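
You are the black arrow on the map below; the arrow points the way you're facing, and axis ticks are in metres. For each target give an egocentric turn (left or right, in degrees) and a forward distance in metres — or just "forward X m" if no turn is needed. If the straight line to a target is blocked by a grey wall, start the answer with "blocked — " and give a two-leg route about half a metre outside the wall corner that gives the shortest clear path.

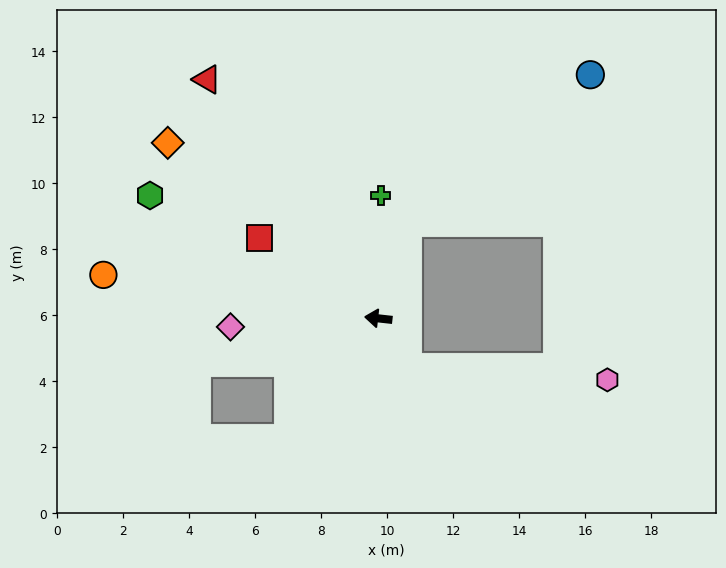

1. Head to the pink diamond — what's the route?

turn left 10°, forward 4.5 m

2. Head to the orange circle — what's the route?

turn right 3°, forward 8.4 m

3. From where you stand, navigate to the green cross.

turn right 85°, forward 3.7 m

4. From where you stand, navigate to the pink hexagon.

blocked — turn left 128°, forward 1.7 m, then turn left 55°, forward 6.0 m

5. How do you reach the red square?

turn right 28°, forward 4.3 m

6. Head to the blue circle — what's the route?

blocked — turn right 101°, forward 3.0 m, then turn right 33°, forward 7.1 m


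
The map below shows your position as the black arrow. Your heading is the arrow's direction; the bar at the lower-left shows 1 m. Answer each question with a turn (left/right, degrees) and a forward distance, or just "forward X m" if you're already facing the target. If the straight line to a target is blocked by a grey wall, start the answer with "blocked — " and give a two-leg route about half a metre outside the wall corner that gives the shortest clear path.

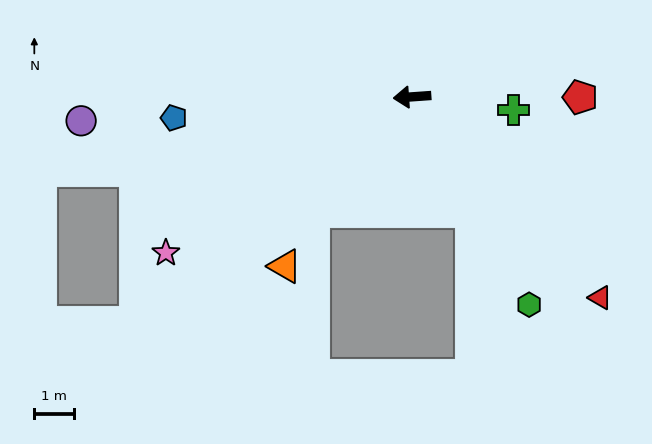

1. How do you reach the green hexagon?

turn left 115°, forward 6.1 m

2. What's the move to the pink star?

turn left 28°, forward 7.4 m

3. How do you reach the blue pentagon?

forward 6.1 m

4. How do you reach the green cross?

turn left 169°, forward 2.6 m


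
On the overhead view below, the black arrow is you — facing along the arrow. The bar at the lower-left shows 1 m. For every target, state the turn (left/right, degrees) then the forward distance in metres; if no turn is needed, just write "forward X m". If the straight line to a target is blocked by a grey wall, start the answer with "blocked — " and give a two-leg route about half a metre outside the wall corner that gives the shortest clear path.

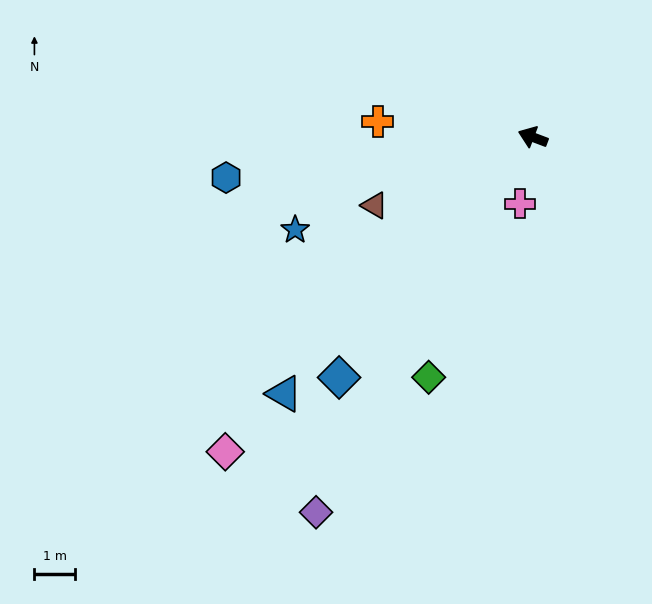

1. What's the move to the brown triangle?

turn left 44°, forward 4.2 m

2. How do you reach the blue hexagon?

turn left 28°, forward 7.6 m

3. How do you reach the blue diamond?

turn left 72°, forward 7.6 m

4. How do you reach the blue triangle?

turn left 67°, forward 8.8 m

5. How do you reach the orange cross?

turn left 15°, forward 3.8 m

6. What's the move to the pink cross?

turn left 100°, forward 1.7 m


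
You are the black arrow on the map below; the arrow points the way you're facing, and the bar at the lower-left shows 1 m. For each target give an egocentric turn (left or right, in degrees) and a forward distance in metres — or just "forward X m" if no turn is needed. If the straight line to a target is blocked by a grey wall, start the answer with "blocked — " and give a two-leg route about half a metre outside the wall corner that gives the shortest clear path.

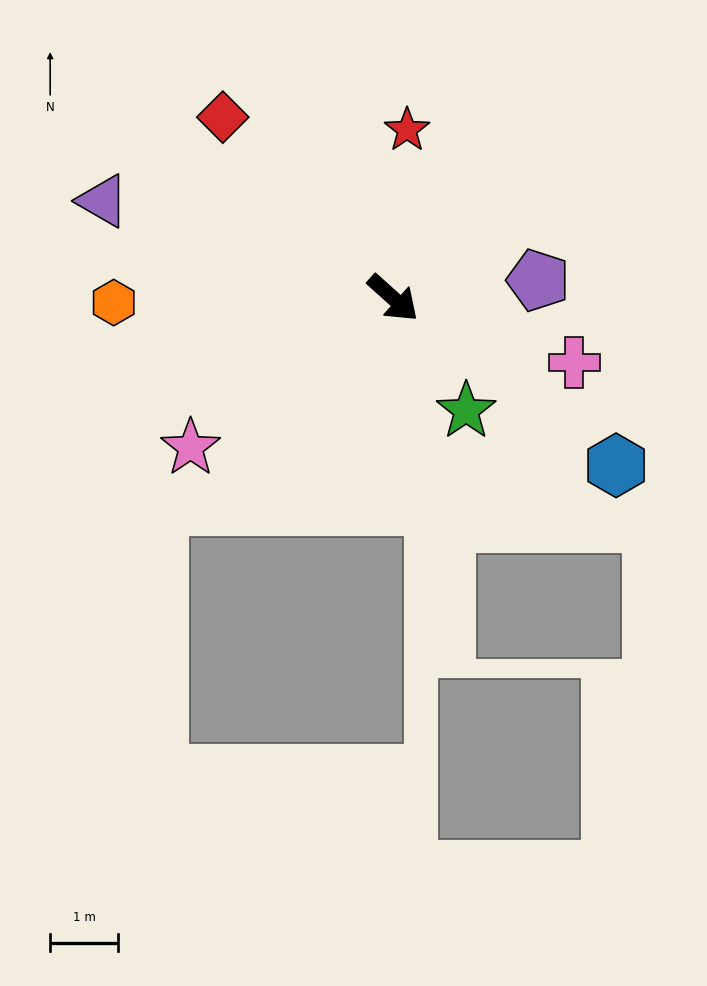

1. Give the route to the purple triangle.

turn right 157°, forward 4.5 m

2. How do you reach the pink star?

turn right 102°, forward 3.7 m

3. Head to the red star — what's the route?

turn left 127°, forward 2.5 m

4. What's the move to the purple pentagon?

turn left 49°, forward 2.2 m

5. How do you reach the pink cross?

turn left 22°, forward 2.8 m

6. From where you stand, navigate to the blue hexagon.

turn left 5°, forward 4.1 m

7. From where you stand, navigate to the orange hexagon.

turn right 137°, forward 4.1 m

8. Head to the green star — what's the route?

turn right 15°, forward 2.0 m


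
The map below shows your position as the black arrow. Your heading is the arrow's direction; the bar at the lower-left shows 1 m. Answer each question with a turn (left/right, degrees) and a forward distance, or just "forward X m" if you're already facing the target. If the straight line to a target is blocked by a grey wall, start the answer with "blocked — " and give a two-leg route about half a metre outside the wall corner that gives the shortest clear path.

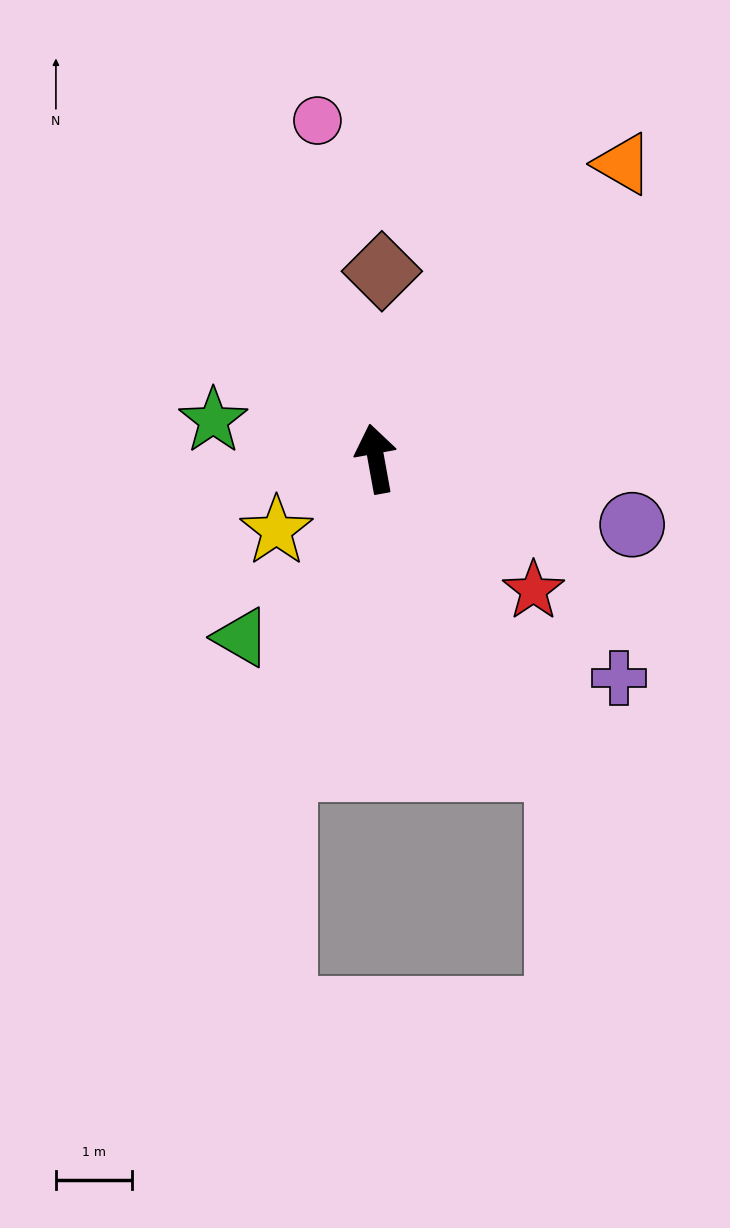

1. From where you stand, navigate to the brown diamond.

turn right 12°, forward 2.5 m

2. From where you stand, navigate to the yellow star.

turn left 116°, forward 1.6 m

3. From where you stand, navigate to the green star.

turn left 67°, forward 2.2 m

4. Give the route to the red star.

turn right 140°, forward 2.7 m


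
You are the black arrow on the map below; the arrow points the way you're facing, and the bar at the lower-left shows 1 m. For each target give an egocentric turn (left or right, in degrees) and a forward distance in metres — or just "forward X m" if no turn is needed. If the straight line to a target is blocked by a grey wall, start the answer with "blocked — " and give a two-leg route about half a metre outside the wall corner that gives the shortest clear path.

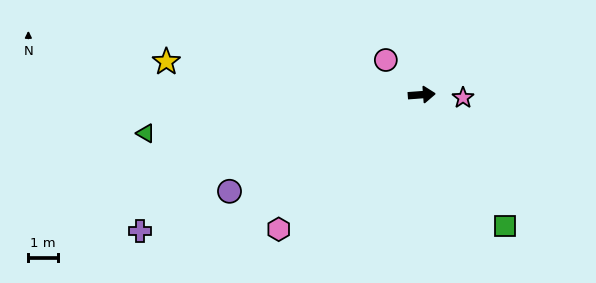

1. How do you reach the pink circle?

turn left 132°, forward 1.7 m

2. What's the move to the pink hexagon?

turn right 141°, forward 6.7 m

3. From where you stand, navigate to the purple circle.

turn right 158°, forward 7.3 m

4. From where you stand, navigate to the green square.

turn right 62°, forward 5.3 m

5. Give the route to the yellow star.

turn left 168°, forward 8.7 m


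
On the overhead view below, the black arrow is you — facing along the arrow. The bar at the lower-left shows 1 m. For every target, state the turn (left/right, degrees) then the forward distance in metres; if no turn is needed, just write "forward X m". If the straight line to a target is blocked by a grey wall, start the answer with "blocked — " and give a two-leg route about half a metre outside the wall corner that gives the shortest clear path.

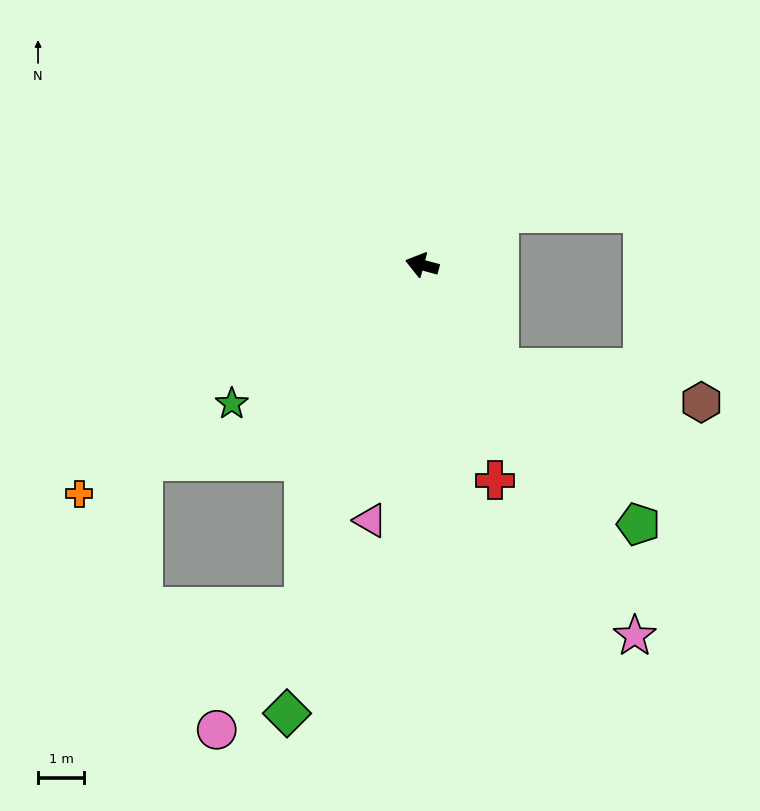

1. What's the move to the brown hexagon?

blocked — turn left 142°, forward 2.8 m, then turn left 43°, forward 4.4 m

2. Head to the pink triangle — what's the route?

turn left 94°, forward 5.6 m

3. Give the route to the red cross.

turn left 124°, forward 4.9 m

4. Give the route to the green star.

turn left 51°, forward 5.1 m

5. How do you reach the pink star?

turn left 135°, forward 9.3 m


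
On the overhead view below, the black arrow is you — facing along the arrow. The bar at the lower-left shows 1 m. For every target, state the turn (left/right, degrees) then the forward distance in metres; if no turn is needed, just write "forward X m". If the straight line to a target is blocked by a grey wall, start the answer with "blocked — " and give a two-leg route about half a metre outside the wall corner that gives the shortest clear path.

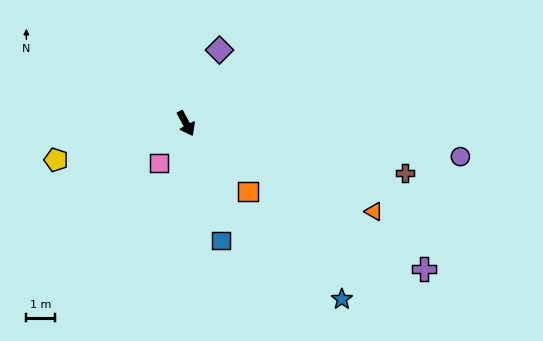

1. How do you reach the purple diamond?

turn left 127°, forward 2.8 m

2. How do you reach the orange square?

turn left 14°, forward 3.2 m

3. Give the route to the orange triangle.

turn left 37°, forward 7.1 m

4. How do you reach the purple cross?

turn left 30°, forward 9.6 m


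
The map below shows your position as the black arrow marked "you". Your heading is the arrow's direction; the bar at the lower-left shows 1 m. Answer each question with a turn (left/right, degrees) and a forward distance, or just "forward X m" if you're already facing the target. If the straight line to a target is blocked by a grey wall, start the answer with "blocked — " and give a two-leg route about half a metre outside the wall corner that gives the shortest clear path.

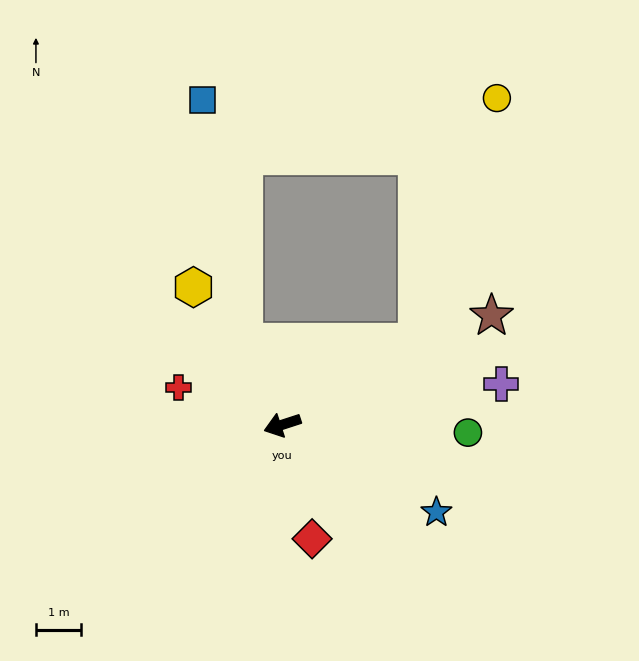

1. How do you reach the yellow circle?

blocked — turn right 167°, forward 3.5 m, then turn left 41°, forward 5.7 m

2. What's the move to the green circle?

turn left 160°, forward 4.1 m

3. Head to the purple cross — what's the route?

turn left 172°, forward 5.0 m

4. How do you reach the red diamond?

turn left 87°, forward 2.6 m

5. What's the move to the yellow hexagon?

turn right 75°, forward 3.7 m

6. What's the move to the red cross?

turn right 38°, forward 2.5 m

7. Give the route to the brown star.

turn right 170°, forward 5.3 m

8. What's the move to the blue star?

turn left 132°, forward 3.9 m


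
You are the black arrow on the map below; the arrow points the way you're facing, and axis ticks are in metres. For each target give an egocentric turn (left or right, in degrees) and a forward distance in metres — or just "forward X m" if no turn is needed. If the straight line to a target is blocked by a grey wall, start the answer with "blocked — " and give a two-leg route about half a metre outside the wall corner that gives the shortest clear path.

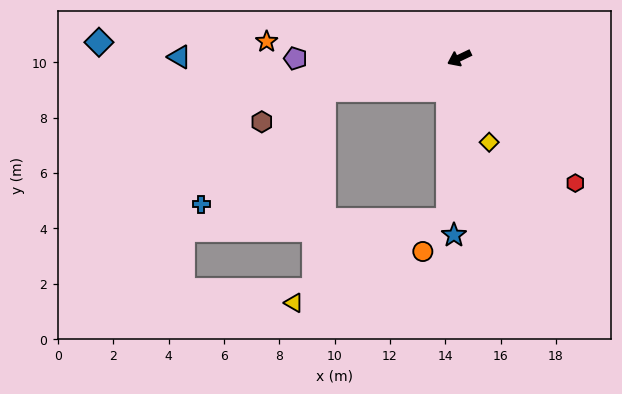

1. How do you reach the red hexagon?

turn left 107°, forward 6.2 m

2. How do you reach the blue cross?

blocked — turn right 12°, forward 5.0 m, then turn left 29°, forward 6.1 m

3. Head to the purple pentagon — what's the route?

turn right 25°, forward 5.9 m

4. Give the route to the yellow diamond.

turn left 84°, forward 3.2 m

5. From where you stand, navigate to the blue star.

turn left 63°, forward 6.4 m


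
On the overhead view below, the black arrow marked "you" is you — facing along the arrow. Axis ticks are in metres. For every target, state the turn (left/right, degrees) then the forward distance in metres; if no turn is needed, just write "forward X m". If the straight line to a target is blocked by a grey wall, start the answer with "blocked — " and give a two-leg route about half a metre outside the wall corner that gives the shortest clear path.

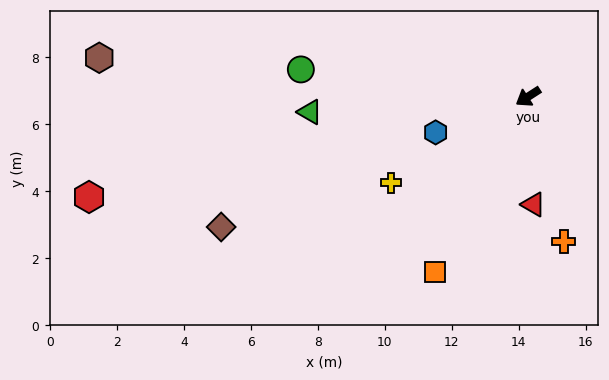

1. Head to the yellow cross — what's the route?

forward 4.8 m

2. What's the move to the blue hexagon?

turn right 12°, forward 3.0 m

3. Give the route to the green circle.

turn right 40°, forward 6.8 m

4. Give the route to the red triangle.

turn left 60°, forward 3.2 m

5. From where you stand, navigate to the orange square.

turn left 29°, forward 5.9 m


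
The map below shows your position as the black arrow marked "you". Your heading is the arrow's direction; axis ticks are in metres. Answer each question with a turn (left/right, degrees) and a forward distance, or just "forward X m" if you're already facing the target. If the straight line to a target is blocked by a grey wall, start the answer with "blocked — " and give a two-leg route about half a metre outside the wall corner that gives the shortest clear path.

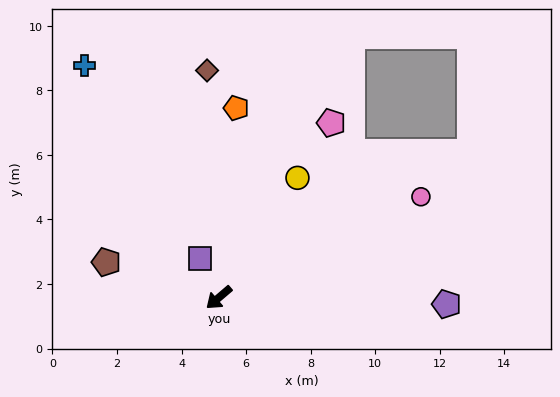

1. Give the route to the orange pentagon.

turn right 136°, forward 5.9 m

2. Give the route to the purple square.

turn right 104°, forward 1.3 m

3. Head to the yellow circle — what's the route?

turn right 164°, forward 4.4 m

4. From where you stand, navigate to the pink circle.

turn left 166°, forward 7.0 m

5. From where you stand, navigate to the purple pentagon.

turn left 138°, forward 7.1 m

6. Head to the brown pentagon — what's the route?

turn right 58°, forward 3.7 m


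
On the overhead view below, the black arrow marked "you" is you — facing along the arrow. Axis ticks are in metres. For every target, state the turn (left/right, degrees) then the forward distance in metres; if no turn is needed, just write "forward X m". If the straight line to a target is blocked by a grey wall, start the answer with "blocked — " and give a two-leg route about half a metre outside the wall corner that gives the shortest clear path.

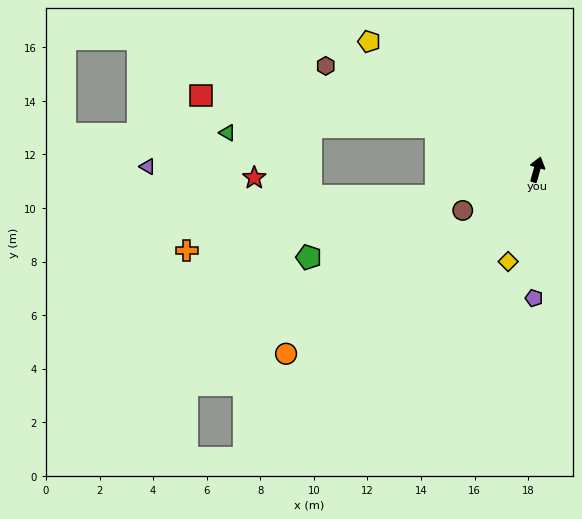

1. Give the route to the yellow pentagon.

turn left 68°, forward 7.9 m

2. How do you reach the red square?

blocked — turn left 83°, forward 4.1 m, then turn left 15°, forward 8.8 m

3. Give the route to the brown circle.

turn left 135°, forward 3.2 m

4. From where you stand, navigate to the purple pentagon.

turn right 166°, forward 4.8 m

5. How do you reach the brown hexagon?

turn left 80°, forward 8.8 m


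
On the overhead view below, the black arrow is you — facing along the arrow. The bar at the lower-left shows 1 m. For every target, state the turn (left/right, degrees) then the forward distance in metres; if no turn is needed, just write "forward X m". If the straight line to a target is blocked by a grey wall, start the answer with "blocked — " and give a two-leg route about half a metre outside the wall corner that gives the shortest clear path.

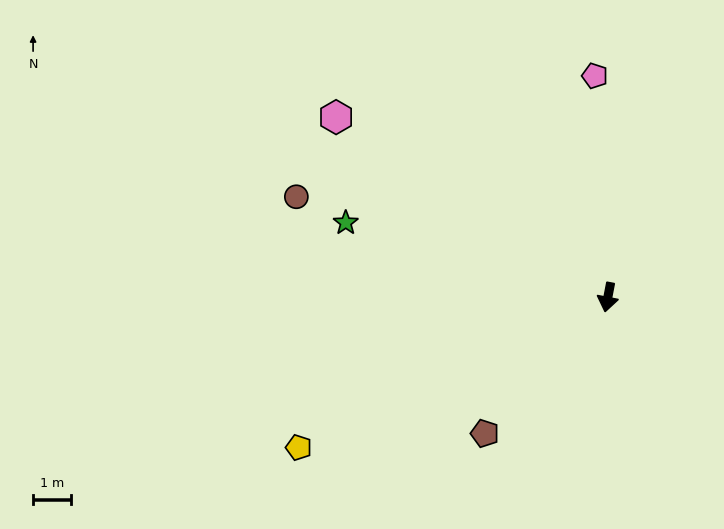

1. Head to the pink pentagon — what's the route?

turn right 166°, forward 5.8 m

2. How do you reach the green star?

turn right 95°, forward 7.1 m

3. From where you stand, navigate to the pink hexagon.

turn right 113°, forward 8.5 m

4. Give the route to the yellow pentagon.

turn right 53°, forward 9.0 m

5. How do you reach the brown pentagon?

turn right 31°, forward 4.8 m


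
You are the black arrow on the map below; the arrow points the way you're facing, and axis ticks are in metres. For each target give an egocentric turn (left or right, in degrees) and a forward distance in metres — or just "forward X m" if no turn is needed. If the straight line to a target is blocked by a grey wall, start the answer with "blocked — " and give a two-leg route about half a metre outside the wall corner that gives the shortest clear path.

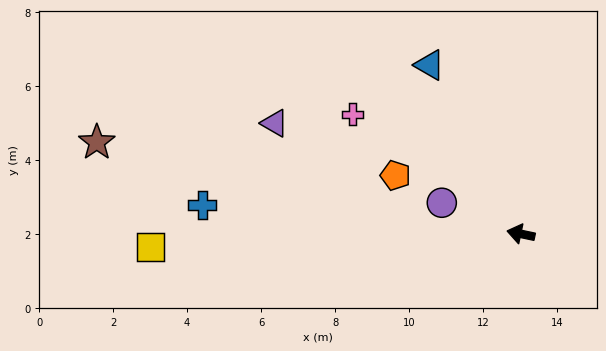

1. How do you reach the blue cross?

turn left 7°, forward 8.6 m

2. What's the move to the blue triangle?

turn right 50°, forward 5.2 m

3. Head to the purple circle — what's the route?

turn right 10°, forward 2.3 m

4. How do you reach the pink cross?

turn right 23°, forward 5.6 m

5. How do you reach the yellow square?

turn left 14°, forward 10.0 m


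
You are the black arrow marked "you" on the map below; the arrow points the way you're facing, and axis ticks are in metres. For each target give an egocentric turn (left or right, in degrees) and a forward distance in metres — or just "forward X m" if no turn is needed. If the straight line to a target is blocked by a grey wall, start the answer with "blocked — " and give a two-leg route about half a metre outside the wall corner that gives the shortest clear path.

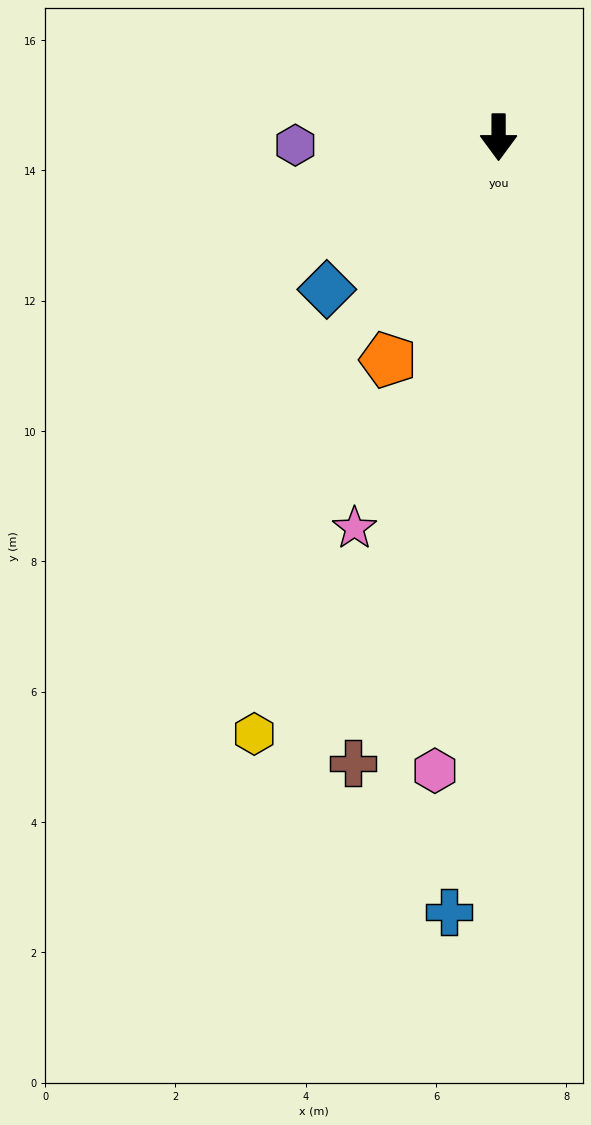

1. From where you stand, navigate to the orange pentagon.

turn right 26°, forward 3.8 m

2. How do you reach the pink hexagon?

turn right 6°, forward 9.8 m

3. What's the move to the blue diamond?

turn right 48°, forward 3.5 m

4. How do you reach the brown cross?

turn right 13°, forward 9.9 m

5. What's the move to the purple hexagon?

turn right 88°, forward 3.1 m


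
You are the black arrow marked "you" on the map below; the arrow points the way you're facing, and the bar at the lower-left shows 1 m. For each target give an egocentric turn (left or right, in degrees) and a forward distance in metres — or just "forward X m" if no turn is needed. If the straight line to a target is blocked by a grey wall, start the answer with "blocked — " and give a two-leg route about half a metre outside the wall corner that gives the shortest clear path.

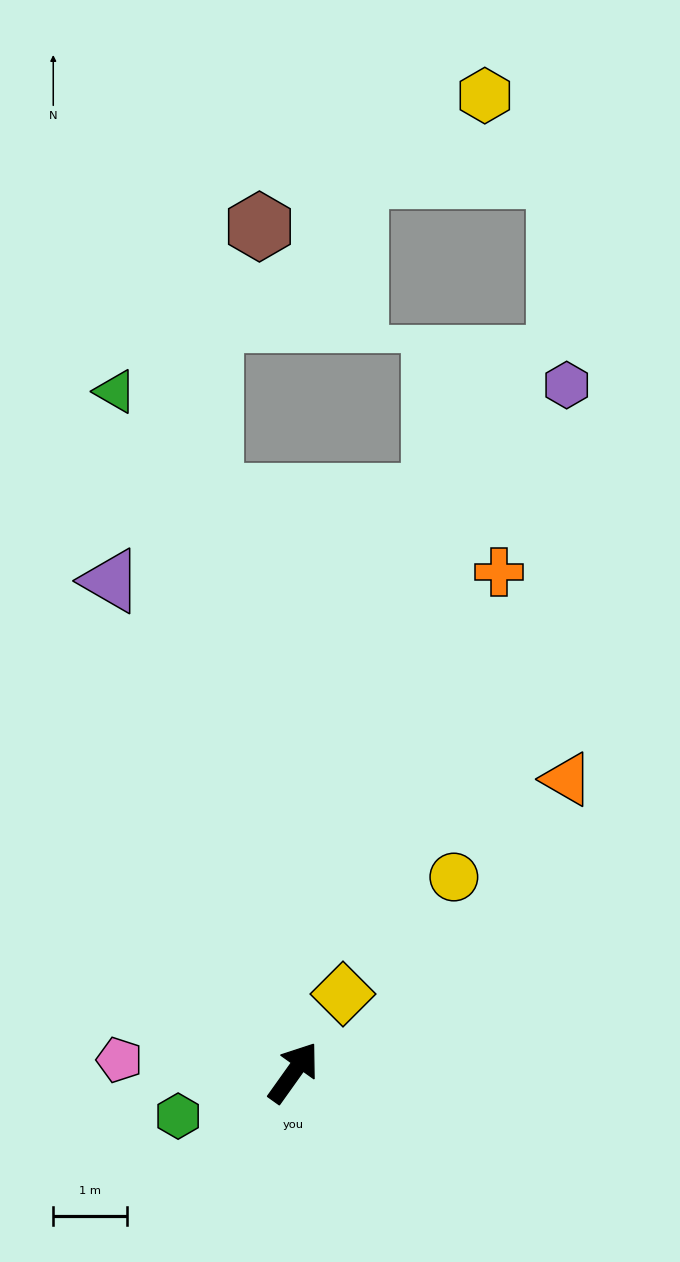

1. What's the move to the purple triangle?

turn left 56°, forward 7.1 m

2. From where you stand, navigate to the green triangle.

turn left 50°, forward 9.6 m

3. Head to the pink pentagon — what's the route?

turn left 121°, forward 2.4 m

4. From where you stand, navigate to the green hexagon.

turn left 146°, forward 1.7 m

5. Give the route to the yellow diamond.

turn left 3°, forward 1.3 m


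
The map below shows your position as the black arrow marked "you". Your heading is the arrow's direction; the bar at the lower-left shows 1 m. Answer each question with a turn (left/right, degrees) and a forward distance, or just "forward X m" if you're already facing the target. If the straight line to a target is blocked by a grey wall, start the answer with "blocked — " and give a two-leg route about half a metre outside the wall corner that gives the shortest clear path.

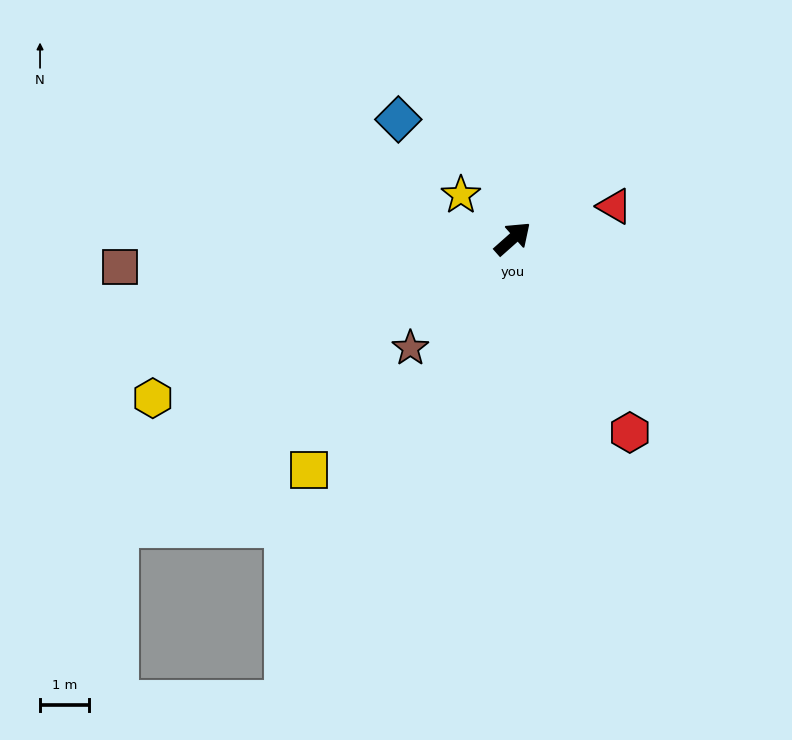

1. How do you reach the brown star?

turn right 175°, forward 3.0 m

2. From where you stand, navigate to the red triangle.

turn right 24°, forward 2.2 m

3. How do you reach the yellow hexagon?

turn left 162°, forward 8.0 m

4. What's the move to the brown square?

turn left 143°, forward 8.0 m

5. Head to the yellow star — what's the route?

turn left 98°, forward 1.4 m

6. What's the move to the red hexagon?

turn right 100°, forward 4.6 m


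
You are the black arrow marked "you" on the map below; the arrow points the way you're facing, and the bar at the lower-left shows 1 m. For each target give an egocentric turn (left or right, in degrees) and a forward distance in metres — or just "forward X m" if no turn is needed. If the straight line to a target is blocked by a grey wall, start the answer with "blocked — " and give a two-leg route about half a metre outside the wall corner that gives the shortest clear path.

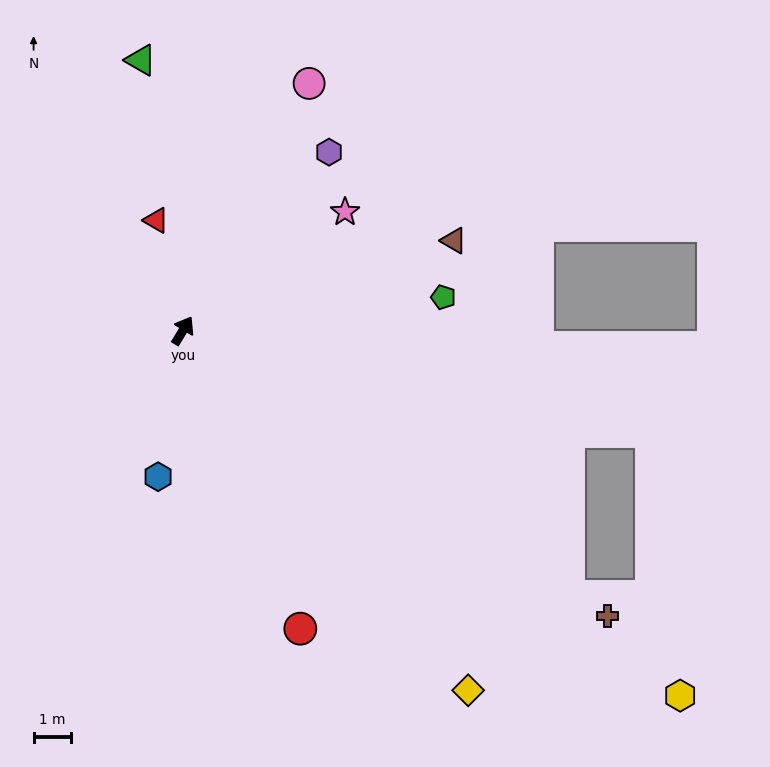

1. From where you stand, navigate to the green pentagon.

turn right 52°, forward 6.9 m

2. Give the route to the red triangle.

turn left 45°, forward 3.0 m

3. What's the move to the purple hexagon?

turn right 8°, forward 6.1 m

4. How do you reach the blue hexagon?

turn right 159°, forward 3.9 m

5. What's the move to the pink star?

turn right 23°, forward 5.3 m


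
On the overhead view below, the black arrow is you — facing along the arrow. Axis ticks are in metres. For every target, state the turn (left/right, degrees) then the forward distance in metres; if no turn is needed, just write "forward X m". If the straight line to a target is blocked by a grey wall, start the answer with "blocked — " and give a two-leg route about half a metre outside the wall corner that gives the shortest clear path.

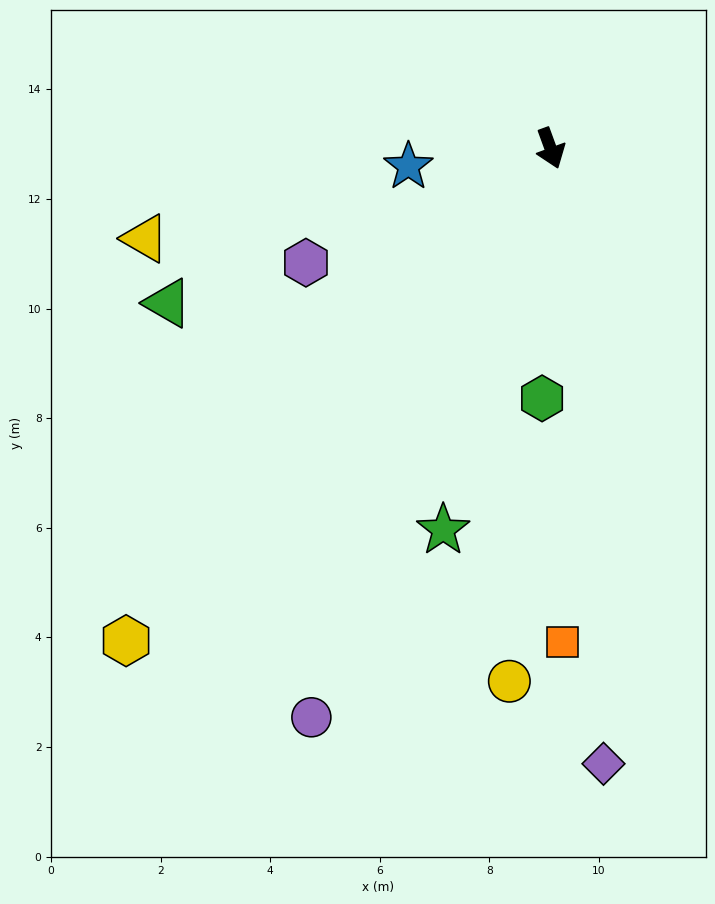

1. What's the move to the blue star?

turn right 103°, forward 2.6 m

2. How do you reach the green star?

turn right 36°, forward 7.2 m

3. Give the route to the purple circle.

turn right 43°, forward 11.3 m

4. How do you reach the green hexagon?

turn right 22°, forward 4.6 m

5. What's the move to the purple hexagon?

turn right 85°, forward 4.9 m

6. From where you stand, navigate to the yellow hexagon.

turn right 61°, forward 11.9 m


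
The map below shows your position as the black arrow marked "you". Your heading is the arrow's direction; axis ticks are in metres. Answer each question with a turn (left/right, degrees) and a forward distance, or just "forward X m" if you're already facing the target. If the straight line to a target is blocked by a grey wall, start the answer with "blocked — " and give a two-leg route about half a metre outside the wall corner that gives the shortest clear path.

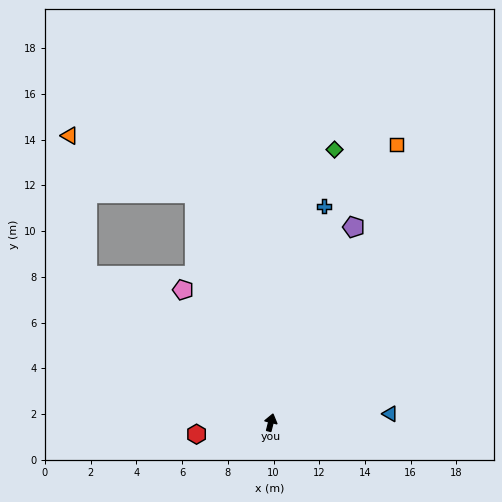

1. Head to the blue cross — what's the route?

forward 9.7 m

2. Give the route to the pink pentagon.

turn left 48°, forward 7.0 m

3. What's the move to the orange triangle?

blocked — turn left 65°, forward 10.3 m, then turn right 44°, forward 6.2 m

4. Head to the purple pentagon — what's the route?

turn right 9°, forward 9.3 m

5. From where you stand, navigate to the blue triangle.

turn right 72°, forward 5.2 m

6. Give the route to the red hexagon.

turn left 113°, forward 3.3 m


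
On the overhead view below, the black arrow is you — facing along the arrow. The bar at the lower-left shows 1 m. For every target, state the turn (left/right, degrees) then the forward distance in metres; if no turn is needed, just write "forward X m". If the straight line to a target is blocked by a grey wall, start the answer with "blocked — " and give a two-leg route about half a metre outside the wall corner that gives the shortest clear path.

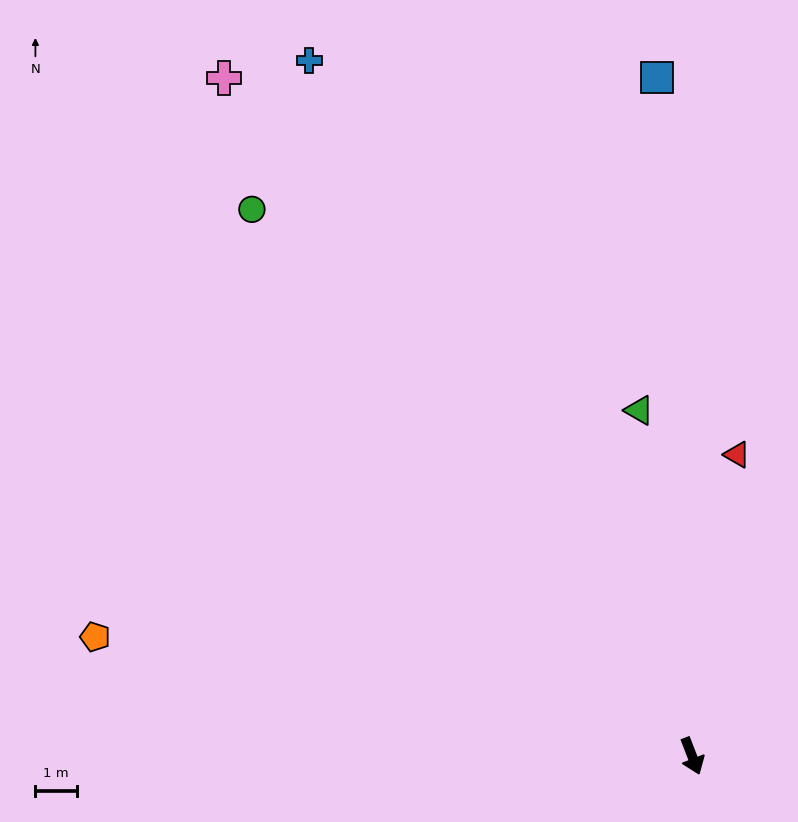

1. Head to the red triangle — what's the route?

turn left 150°, forward 7.4 m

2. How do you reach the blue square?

turn left 162°, forward 16.4 m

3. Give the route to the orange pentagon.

turn right 122°, forward 14.7 m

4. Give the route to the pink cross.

turn right 167°, forward 19.9 m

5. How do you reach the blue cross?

turn right 172°, forward 19.2 m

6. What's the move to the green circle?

turn right 162°, forward 17.0 m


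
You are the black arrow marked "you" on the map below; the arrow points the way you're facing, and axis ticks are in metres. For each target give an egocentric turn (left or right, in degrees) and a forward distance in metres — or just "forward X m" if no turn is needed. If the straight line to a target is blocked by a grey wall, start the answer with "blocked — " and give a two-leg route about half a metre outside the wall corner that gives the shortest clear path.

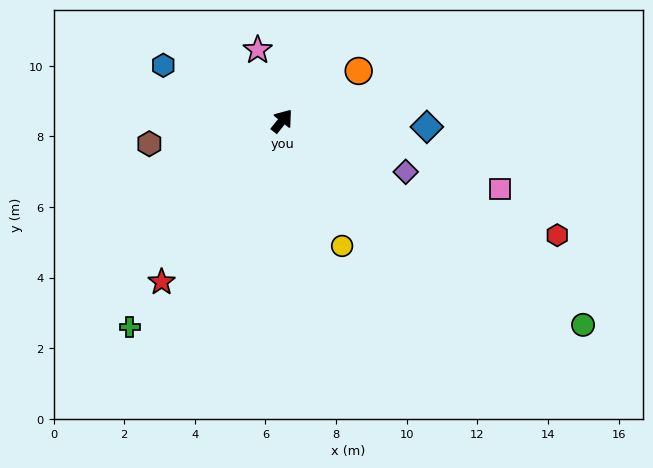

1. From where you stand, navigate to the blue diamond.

turn right 54°, forward 4.1 m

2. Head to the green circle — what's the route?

turn right 86°, forward 10.3 m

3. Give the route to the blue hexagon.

turn left 103°, forward 3.7 m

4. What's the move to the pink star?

turn left 57°, forward 2.1 m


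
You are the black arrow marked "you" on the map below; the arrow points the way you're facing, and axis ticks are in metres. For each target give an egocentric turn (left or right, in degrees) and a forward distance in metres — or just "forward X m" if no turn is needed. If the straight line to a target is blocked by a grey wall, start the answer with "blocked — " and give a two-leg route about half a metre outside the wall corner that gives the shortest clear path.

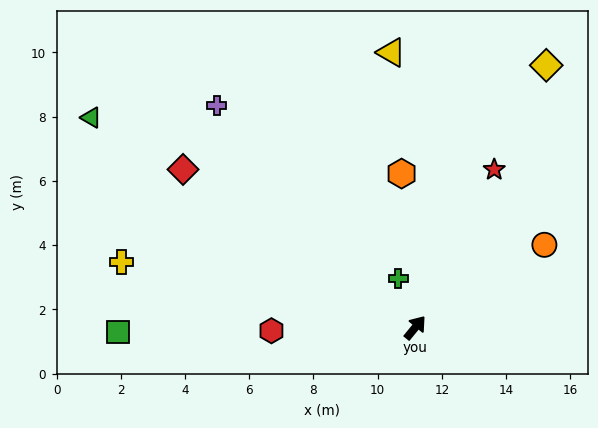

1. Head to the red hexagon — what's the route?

turn left 131°, forward 4.5 m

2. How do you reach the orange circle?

turn right 18°, forward 4.8 m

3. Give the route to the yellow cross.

turn left 117°, forward 9.4 m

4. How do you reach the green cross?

turn left 58°, forward 1.6 m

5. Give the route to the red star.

turn left 13°, forward 5.5 m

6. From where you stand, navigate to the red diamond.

turn left 95°, forward 8.7 m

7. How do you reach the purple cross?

turn left 81°, forward 9.3 m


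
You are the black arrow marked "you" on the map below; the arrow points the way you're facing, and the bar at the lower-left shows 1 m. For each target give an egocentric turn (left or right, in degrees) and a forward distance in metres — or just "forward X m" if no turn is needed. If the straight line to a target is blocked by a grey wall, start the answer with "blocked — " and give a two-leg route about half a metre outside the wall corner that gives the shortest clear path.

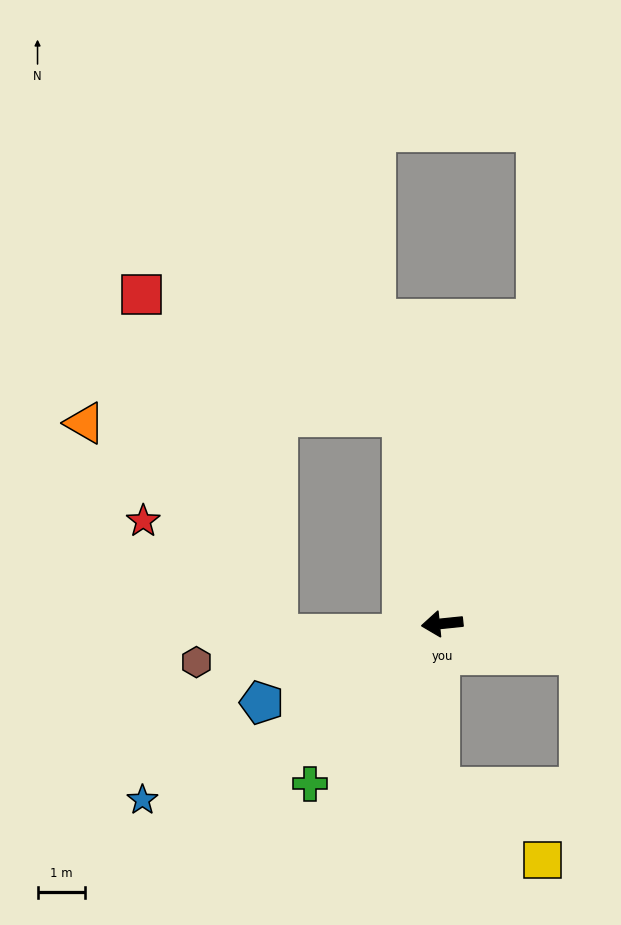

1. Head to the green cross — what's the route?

turn left 45°, forward 4.4 m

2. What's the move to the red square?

blocked — turn right 85°, forward 4.5 m, then turn left 54°, forward 6.1 m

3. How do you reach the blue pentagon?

turn left 18°, forward 4.2 m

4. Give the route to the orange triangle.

blocked — turn right 85°, forward 4.5 m, then turn left 80°, forward 6.8 m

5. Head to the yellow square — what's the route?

blocked — turn left 83°, forward 3.5 m, then turn left 56°, forward 2.7 m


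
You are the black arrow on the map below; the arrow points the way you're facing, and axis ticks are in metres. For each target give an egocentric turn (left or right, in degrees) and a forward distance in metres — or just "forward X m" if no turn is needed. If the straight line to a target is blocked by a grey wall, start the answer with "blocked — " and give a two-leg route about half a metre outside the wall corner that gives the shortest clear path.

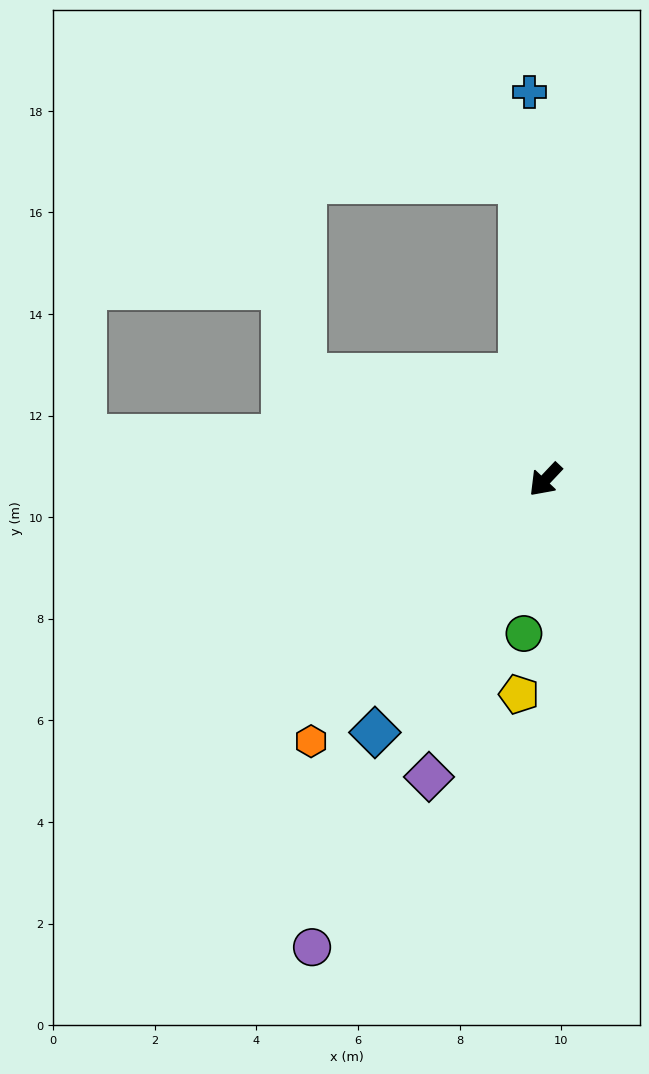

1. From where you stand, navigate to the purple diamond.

turn left 22°, forward 6.3 m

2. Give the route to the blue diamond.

turn left 9°, forward 6.0 m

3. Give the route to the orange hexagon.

forward 6.9 m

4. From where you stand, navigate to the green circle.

turn left 35°, forward 3.1 m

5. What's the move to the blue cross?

turn right 134°, forward 7.6 m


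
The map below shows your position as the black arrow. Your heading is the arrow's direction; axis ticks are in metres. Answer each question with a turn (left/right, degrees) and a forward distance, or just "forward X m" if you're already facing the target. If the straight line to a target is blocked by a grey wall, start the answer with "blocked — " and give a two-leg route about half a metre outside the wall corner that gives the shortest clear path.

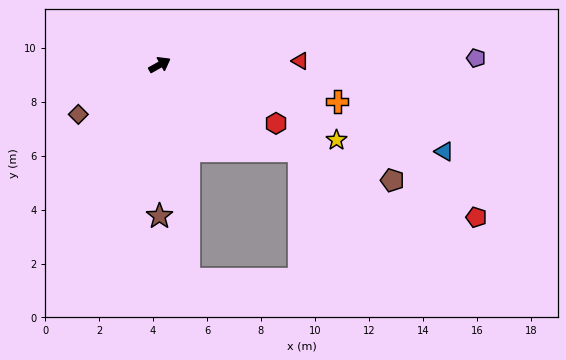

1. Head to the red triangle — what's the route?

turn right 28°, forward 5.2 m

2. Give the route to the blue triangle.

turn right 46°, forward 11.0 m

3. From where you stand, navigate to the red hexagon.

turn right 56°, forward 4.8 m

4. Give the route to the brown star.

turn right 119°, forward 5.6 m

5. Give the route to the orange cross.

turn right 41°, forward 6.7 m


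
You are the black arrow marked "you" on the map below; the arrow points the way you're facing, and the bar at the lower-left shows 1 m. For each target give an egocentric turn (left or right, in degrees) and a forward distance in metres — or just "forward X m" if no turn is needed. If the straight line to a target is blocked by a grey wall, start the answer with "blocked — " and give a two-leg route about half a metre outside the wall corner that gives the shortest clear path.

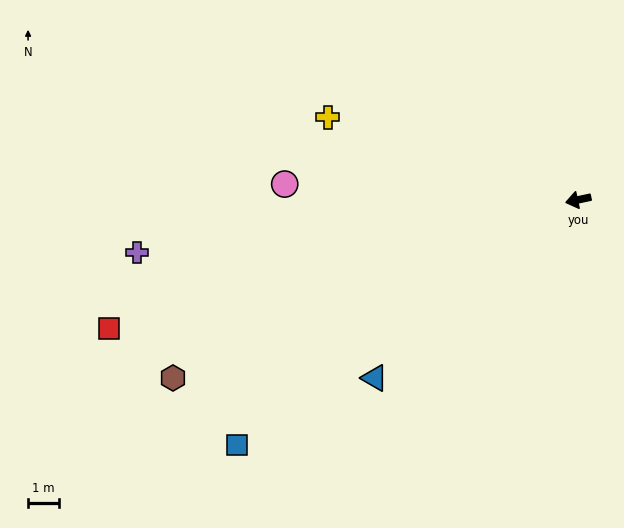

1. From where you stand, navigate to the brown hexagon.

turn left 12°, forward 14.2 m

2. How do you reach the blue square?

turn left 24°, forward 13.5 m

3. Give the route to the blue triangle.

turn left 29°, forward 8.7 m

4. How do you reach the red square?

turn left 3°, forward 15.6 m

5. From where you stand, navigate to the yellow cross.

turn right 30°, forward 8.5 m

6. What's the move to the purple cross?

turn right 5°, forward 14.2 m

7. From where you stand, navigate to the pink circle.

turn right 15°, forward 9.4 m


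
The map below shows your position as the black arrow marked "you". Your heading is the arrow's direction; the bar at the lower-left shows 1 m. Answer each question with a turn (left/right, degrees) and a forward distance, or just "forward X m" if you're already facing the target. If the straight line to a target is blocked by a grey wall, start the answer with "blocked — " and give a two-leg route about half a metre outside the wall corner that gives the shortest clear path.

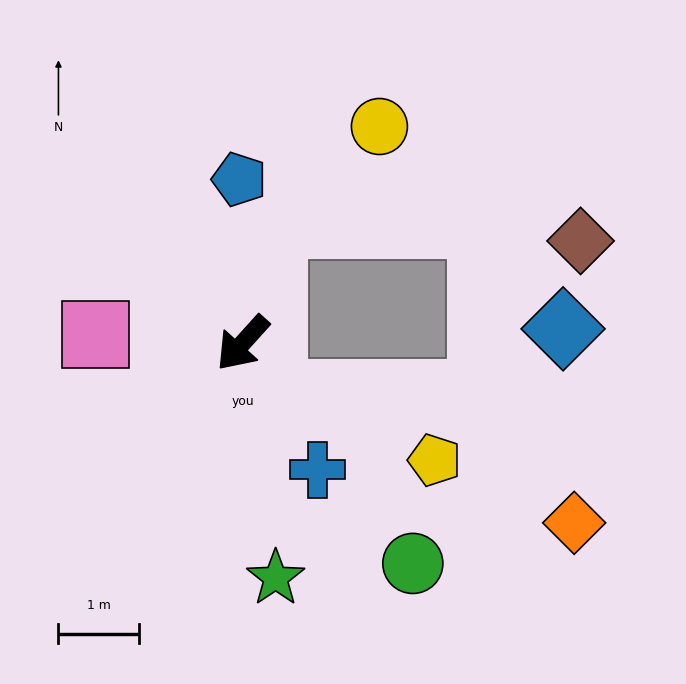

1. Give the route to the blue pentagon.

turn right 137°, forward 2.0 m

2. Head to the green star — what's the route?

turn left 50°, forward 2.9 m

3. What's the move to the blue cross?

turn left 73°, forward 1.8 m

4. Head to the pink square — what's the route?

turn right 51°, forward 1.8 m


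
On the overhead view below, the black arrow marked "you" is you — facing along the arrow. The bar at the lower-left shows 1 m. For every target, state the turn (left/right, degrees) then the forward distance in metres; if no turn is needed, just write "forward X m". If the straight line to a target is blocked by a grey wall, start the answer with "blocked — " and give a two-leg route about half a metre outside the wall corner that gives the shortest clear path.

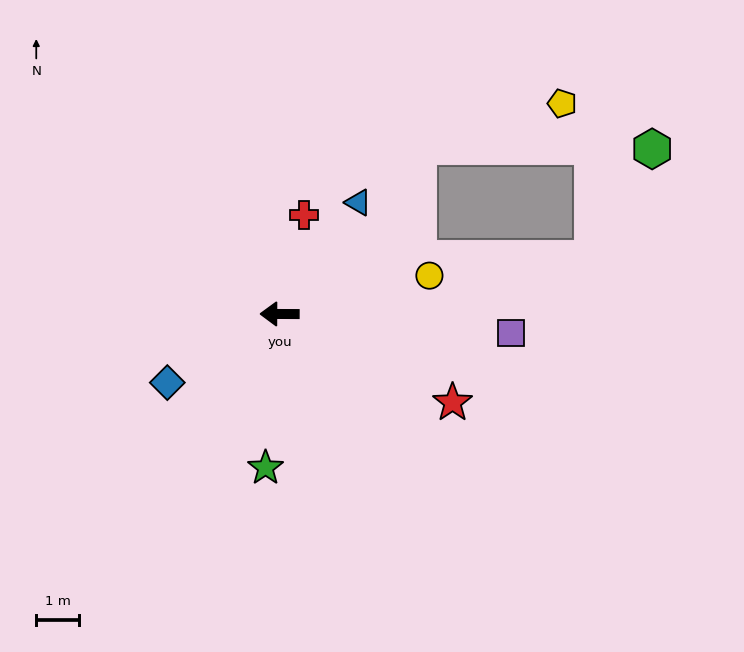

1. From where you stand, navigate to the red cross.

turn right 104°, forward 2.4 m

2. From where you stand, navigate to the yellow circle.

turn right 165°, forward 3.6 m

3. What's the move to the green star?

turn left 85°, forward 3.6 m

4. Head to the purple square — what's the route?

turn left 176°, forward 5.4 m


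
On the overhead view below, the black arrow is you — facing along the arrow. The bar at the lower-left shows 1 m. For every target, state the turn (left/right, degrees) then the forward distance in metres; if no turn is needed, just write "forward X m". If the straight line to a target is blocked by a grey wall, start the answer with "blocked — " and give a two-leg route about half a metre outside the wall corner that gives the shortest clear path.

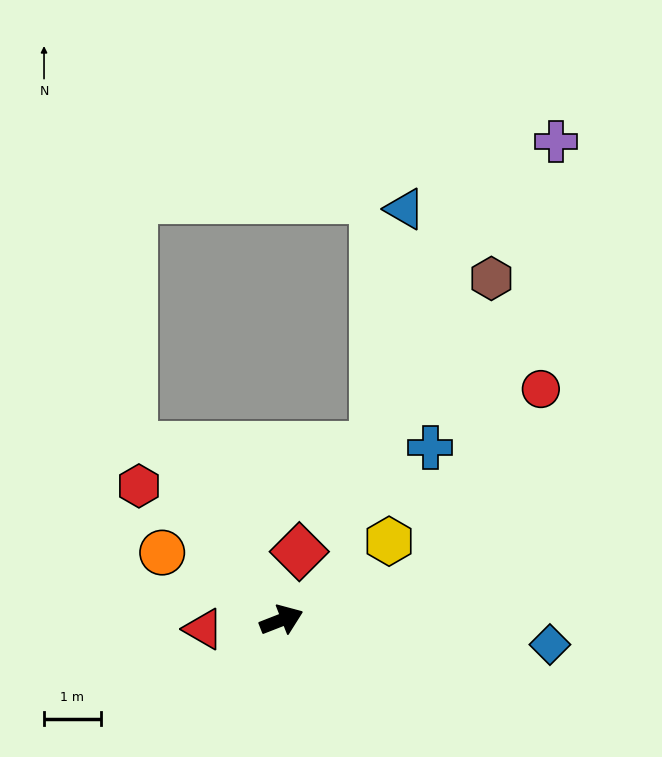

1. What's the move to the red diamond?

turn left 54°, forward 1.2 m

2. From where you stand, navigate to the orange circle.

turn left 129°, forward 2.4 m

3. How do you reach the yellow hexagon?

turn left 15°, forward 2.4 m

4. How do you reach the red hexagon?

turn left 115°, forward 3.5 m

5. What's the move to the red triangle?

turn left 165°, forward 1.4 m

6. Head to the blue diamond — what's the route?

turn right 27°, forward 4.8 m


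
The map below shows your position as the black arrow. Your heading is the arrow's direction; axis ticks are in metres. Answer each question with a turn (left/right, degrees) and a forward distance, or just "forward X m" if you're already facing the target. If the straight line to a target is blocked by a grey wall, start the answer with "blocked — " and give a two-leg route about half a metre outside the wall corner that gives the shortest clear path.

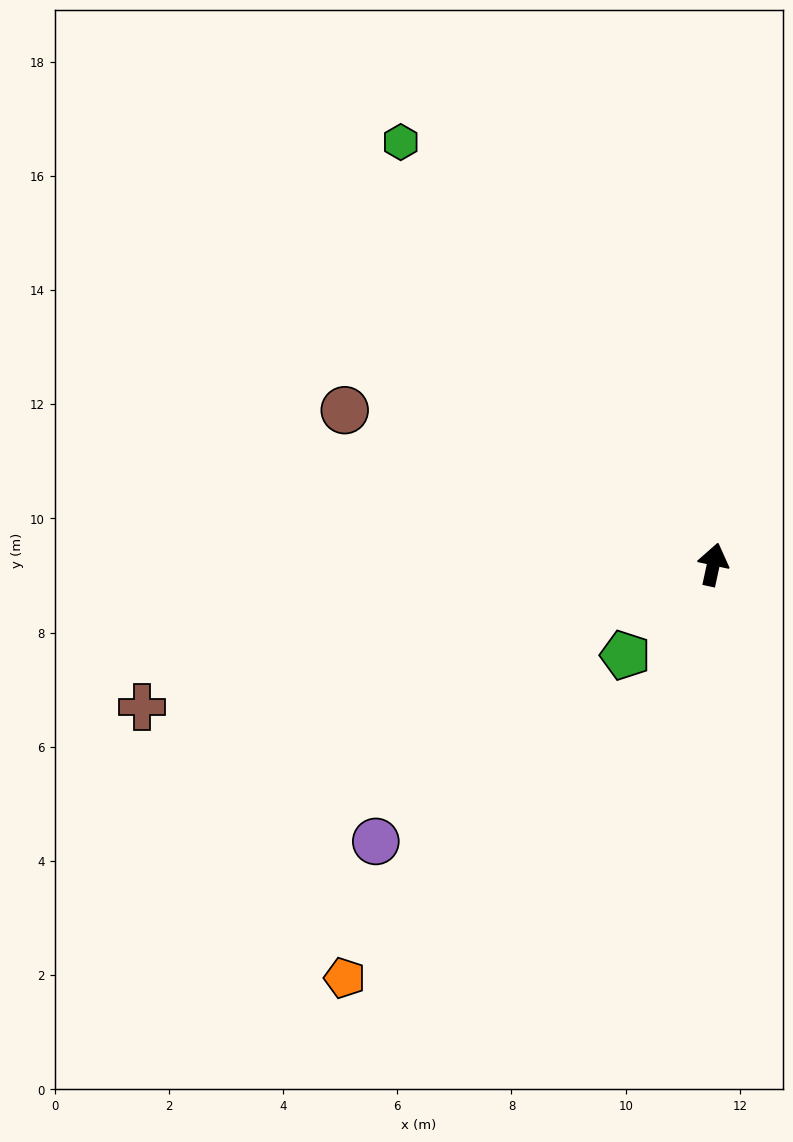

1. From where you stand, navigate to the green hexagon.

turn left 49°, forward 9.2 m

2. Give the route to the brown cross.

turn left 116°, forward 10.3 m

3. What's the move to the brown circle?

turn left 80°, forward 7.0 m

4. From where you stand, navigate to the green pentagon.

turn left 148°, forward 2.2 m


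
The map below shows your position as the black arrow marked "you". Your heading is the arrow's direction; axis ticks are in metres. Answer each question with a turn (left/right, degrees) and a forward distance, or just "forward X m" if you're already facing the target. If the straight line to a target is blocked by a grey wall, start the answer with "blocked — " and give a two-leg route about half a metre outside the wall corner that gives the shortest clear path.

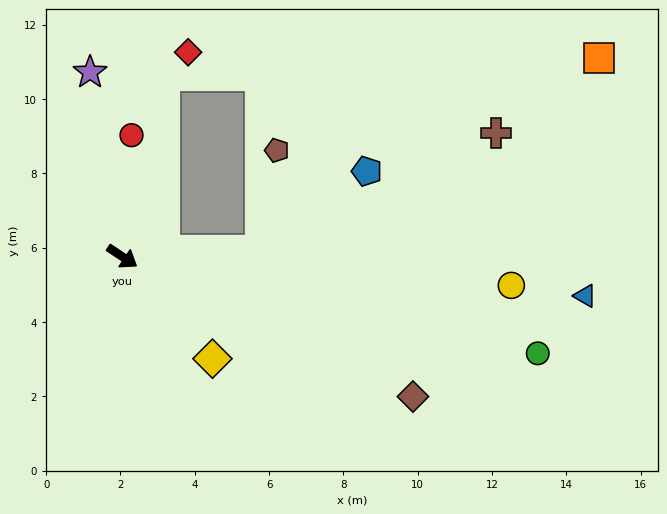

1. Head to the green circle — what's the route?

turn left 20°, forward 11.5 m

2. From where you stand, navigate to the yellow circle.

turn left 29°, forward 10.5 m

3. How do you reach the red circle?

turn left 119°, forward 3.3 m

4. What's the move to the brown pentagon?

blocked — turn left 36°, forward 3.7 m, then turn left 78°, forward 2.7 m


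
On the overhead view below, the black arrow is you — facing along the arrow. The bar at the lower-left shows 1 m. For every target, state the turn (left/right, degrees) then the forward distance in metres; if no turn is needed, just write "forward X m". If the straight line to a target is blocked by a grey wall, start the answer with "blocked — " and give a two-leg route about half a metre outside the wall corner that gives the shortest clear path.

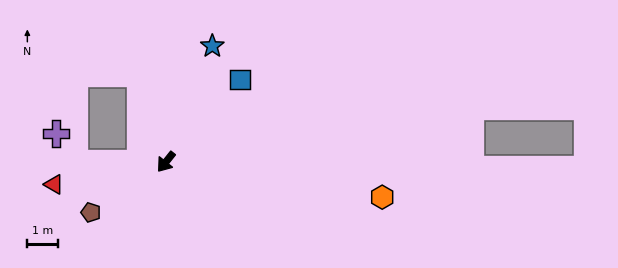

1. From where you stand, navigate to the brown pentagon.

turn right 18°, forward 2.9 m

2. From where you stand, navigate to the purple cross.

blocked — turn right 51°, forward 2.9 m, then turn right 58°, forward 1.1 m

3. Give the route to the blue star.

turn right 163°, forward 4.0 m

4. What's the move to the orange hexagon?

turn left 119°, forward 7.1 m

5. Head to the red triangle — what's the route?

turn right 40°, forward 3.7 m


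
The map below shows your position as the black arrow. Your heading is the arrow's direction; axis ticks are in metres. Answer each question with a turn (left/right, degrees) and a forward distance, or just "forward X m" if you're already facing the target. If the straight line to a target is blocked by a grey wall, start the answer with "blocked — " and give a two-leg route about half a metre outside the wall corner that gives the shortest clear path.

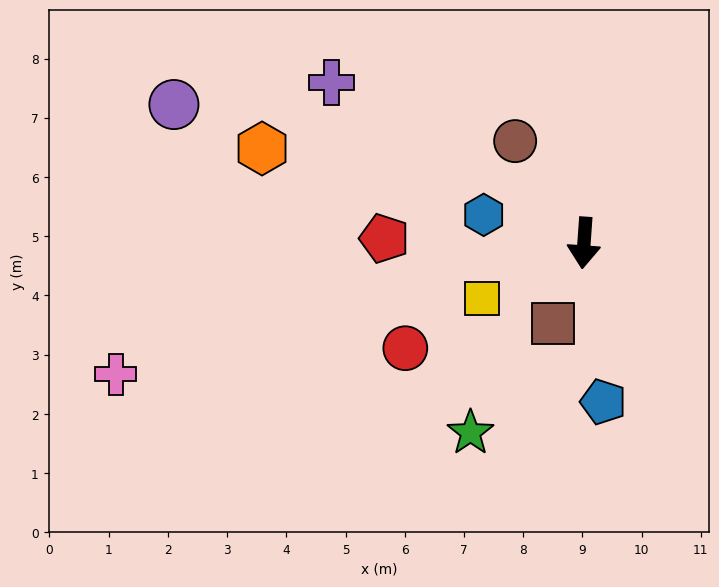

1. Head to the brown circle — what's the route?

turn right 142°, forward 2.1 m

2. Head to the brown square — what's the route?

turn right 17°, forward 1.5 m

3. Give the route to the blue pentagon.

turn left 11°, forward 2.7 m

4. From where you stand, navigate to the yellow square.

turn right 57°, forward 2.0 m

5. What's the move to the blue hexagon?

turn right 102°, forward 1.8 m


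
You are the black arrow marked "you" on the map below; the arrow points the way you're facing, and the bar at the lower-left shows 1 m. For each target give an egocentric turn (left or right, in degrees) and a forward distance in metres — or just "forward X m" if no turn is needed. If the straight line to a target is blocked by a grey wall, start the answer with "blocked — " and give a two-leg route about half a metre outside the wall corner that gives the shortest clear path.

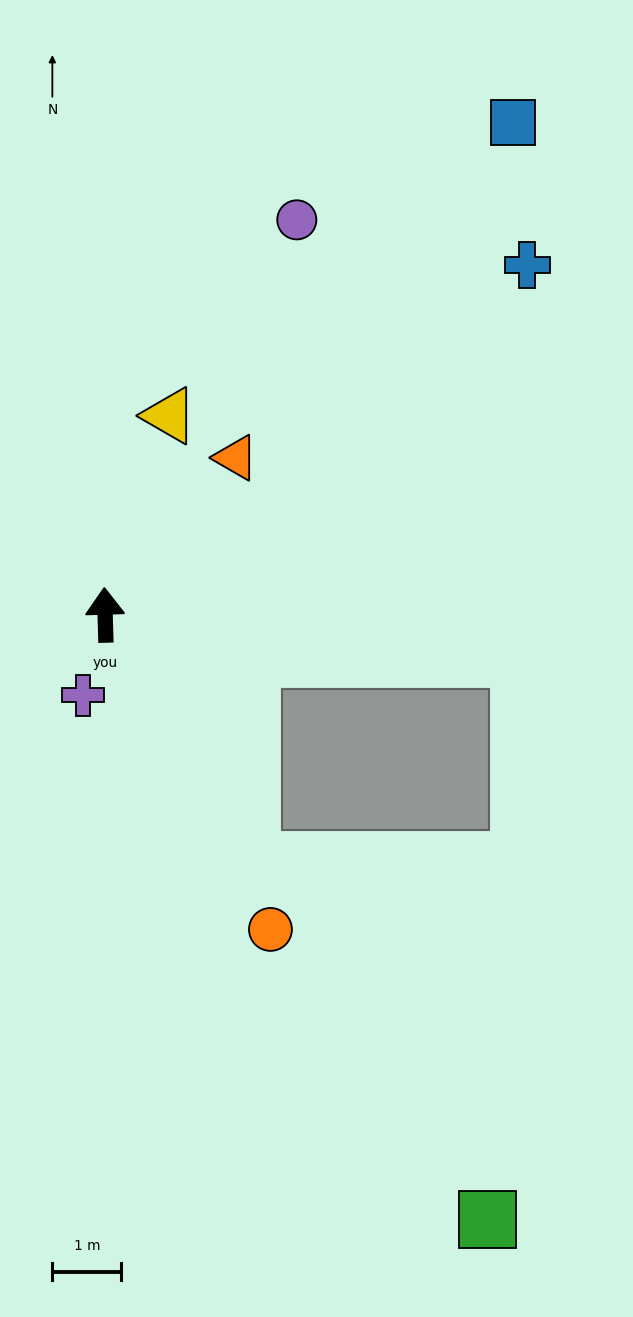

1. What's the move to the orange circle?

turn right 154°, forward 5.2 m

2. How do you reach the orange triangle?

turn right 41°, forward 3.0 m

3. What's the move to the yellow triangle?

turn right 20°, forward 3.0 m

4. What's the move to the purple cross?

turn left 163°, forward 1.2 m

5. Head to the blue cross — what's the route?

turn right 52°, forward 8.0 m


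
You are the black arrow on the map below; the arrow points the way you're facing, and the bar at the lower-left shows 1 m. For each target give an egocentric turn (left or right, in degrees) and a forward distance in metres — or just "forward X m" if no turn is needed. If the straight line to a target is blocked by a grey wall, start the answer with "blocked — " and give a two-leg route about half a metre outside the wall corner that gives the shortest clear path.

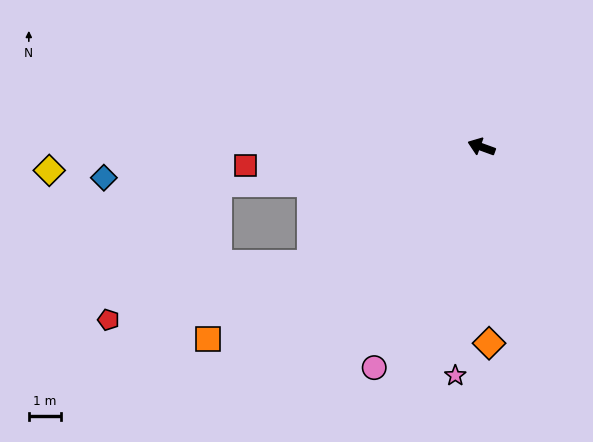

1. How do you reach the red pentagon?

blocked — turn left 54°, forward 6.5 m, then turn right 18°, forward 6.6 m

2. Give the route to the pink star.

turn left 103°, forward 7.2 m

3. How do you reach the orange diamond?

turn left 112°, forward 6.2 m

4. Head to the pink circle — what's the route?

turn left 84°, forward 7.7 m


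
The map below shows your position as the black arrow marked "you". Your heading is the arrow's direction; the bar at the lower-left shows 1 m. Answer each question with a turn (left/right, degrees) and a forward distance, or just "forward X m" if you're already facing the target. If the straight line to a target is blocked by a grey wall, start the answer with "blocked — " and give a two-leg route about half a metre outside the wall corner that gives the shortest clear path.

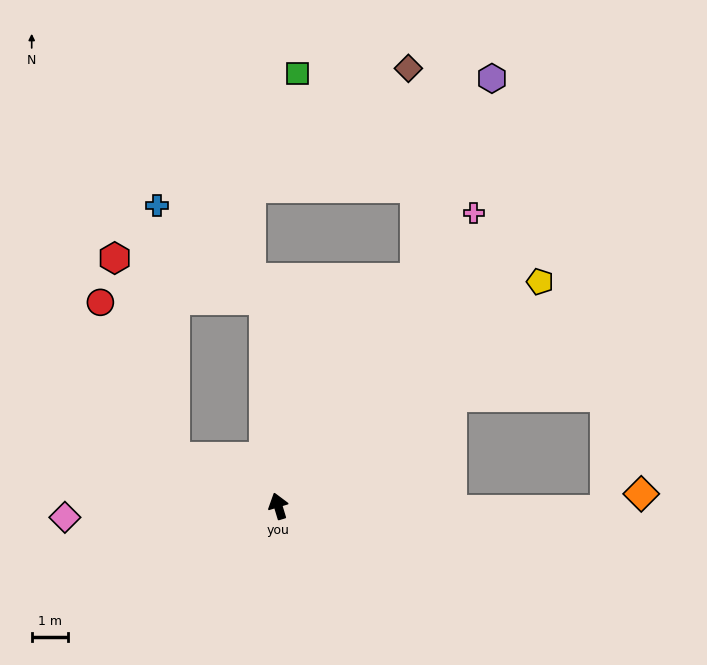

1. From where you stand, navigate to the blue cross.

blocked — turn right 13°, forward 5.7 m, then turn left 45°, forward 4.0 m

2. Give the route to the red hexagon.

blocked — turn left 48°, forward 3.2 m, then turn right 48°, forward 5.7 m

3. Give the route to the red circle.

blocked — turn left 48°, forward 3.2 m, then turn right 39°, forward 4.7 m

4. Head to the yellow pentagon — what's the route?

turn right 66°, forward 9.5 m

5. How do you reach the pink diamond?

turn left 76°, forward 5.9 m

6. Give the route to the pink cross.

turn right 51°, forward 9.7 m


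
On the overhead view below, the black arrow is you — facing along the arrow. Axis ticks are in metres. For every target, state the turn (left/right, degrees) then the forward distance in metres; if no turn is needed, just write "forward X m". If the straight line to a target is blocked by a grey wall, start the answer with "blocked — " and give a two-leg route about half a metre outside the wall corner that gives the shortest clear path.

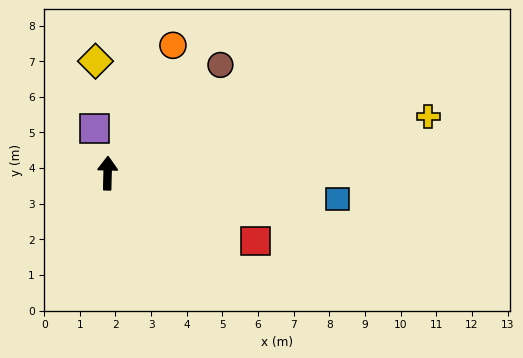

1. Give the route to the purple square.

turn left 18°, forward 1.3 m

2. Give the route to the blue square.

turn right 95°, forward 6.5 m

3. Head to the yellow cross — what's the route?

turn right 79°, forward 9.1 m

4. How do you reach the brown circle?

turn right 45°, forward 4.4 m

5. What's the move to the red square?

turn right 113°, forward 4.6 m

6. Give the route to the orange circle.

turn right 26°, forward 4.0 m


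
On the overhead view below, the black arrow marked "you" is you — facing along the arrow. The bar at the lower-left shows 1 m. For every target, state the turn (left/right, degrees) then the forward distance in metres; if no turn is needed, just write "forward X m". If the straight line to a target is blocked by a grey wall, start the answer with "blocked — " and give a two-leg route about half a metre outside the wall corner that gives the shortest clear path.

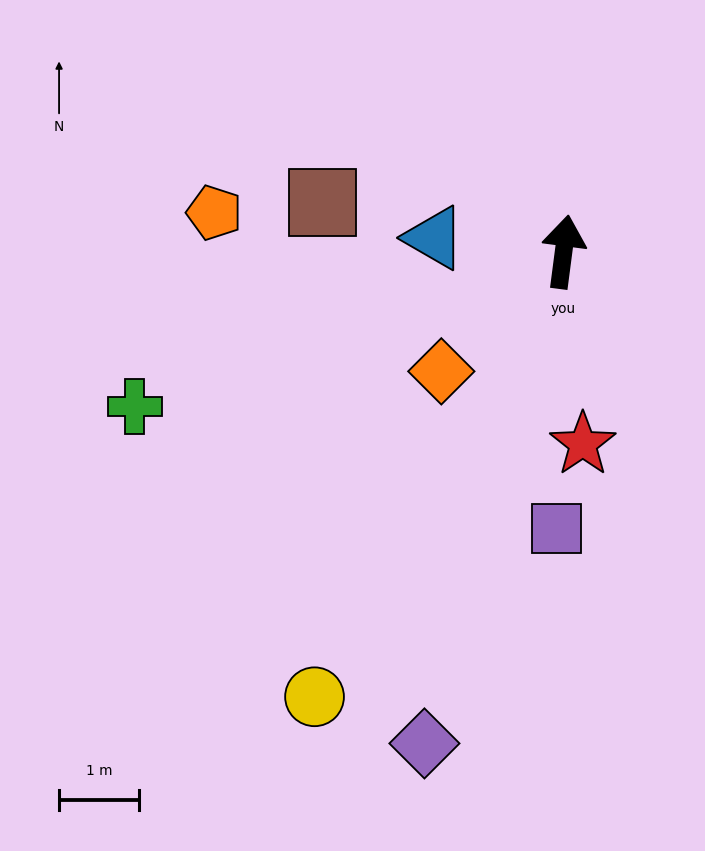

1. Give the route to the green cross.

turn left 117°, forward 5.7 m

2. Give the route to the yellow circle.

turn left 158°, forward 6.4 m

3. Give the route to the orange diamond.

turn left 142°, forward 2.1 m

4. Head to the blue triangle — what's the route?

turn left 91°, forward 1.6 m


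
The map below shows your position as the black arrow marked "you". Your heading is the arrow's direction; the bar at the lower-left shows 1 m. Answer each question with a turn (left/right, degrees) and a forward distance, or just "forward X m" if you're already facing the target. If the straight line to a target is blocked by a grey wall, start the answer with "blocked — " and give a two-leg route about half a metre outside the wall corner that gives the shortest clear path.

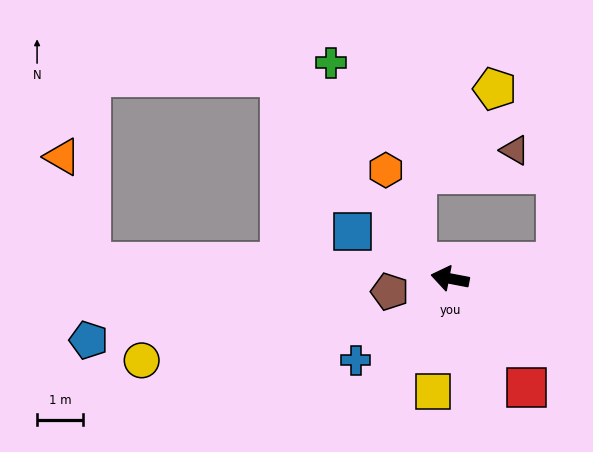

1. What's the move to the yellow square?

turn left 92°, forward 2.5 m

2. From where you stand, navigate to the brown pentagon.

turn left 23°, forward 1.3 m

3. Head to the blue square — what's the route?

turn right 15°, forward 2.3 m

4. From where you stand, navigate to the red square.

turn left 136°, forward 2.9 m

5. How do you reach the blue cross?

turn left 52°, forward 2.7 m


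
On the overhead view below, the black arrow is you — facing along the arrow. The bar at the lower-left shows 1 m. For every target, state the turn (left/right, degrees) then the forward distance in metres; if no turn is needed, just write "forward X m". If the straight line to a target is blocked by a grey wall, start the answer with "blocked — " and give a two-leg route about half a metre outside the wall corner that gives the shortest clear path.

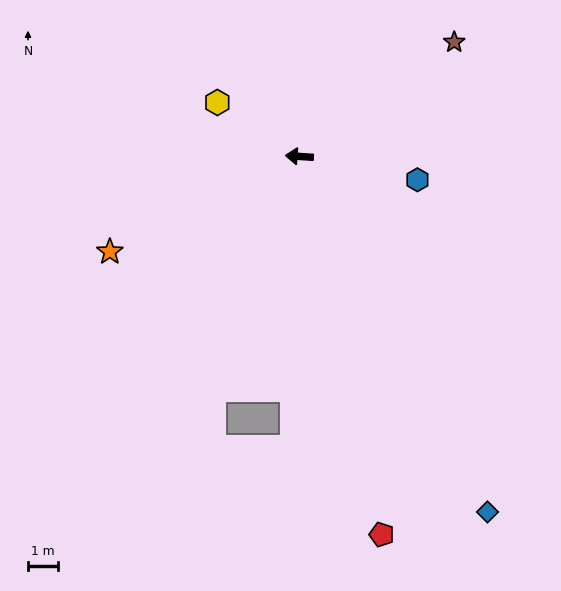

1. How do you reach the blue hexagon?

turn left 173°, forward 4.0 m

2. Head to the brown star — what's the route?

turn right 140°, forward 6.3 m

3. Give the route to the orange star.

turn left 31°, forward 7.0 m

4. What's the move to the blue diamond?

turn left 122°, forward 13.3 m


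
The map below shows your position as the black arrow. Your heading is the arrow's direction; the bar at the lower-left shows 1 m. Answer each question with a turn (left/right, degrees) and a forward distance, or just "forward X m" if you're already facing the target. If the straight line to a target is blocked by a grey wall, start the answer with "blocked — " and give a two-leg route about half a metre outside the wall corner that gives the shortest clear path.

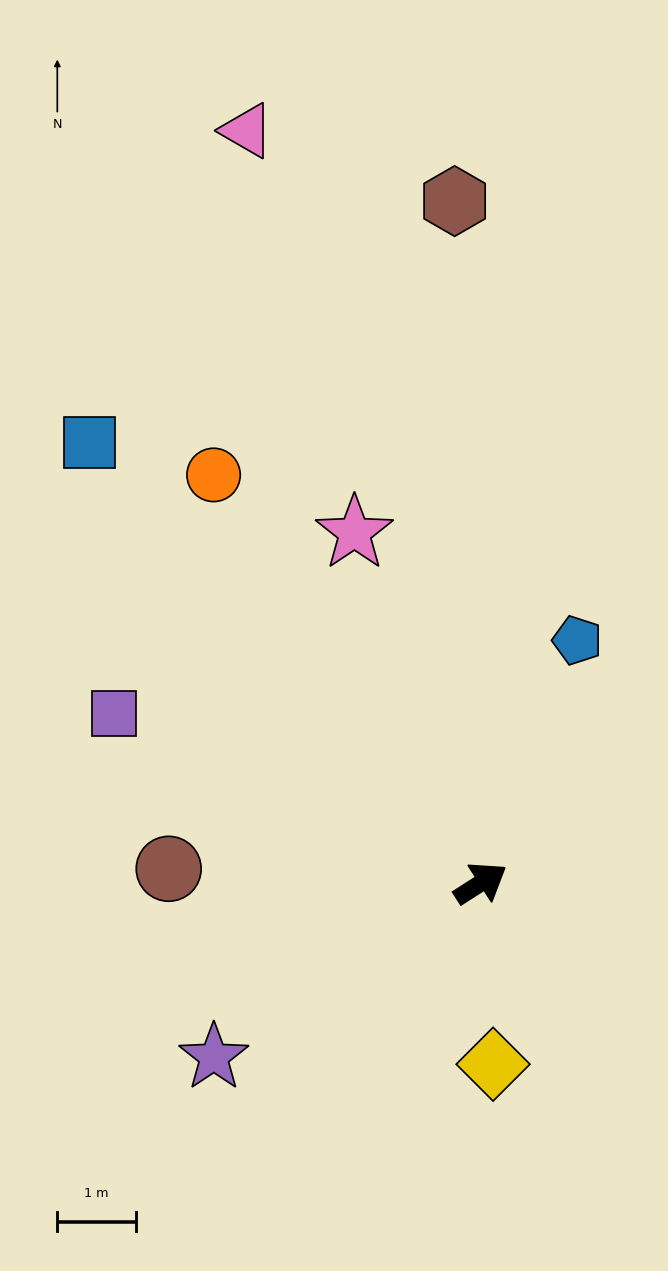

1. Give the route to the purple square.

turn left 123°, forward 5.1 m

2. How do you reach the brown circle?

turn left 145°, forward 4.0 m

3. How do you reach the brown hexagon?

turn left 60°, forward 8.7 m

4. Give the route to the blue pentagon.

turn left 36°, forward 3.3 m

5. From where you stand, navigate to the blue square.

turn left 99°, forward 7.5 m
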